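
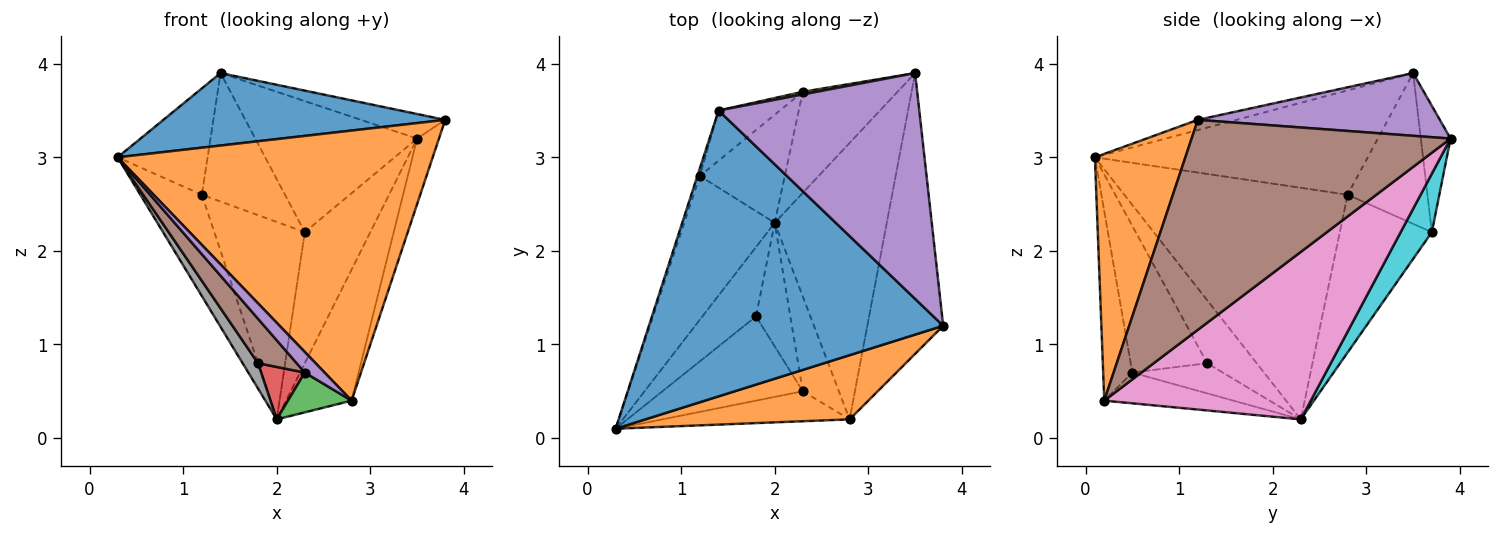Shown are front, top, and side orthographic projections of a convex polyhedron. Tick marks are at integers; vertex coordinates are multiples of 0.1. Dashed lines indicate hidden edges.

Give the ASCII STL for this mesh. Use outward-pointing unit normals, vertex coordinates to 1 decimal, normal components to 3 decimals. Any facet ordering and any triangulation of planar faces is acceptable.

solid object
 facet normal -0.034 -0.246 0.969
  outer loop
   vertex 1.4 3.5 3.9
   vertex 0.3 0.1 3.0
   vertex 3.8 1.2 3.4
  endloop
 endfacet
 facet normal 0.269 -0.937 0.223
  outer loop
   vertex 2.8 0.2 0.4
   vertex 3.8 1.2 3.4
   vertex 0.3 0.1 3.0
  endloop
 endfacet
 facet normal -0.949 0.313 -0.023
  outer loop
   vertex 1.2 2.8 2.6
   vertex 0.3 0.1 3.0
   vertex 1.4 3.5 3.9
  endloop
 endfacet
 facet normal -0.902 0.249 -0.353
  outer loop
   vertex 1.2 2.8 2.6
   vertex 2.0 2.3 0.2
   vertex 0.3 0.1 3.0
  endloop
 endfacet
 facet normal 0.297 0.103 0.949
  outer loop
   vertex 3.5 3.9 3.2
   vertex 1.4 3.5 3.9
   vertex 3.8 1.2 3.4
  endloop
 endfacet
 facet normal 0.938 0.079 -0.339
  outer loop
   vertex 3.5 3.9 3.2
   vertex 3.8 1.2 3.4
   vertex 2.8 0.2 0.4
  endloop
 endfacet
 facet normal 0.804 0.255 -0.538
  outer loop
   vertex 3.5 3.9 3.2
   vertex 2.8 0.2 0.4
   vertex 2.0 2.3 0.2
  endloop
 endfacet
 facet normal -0.741 -0.230 -0.631
  outer loop
   vertex 1.8 1.3 0.8
   vertex 0.3 0.1 3.0
   vertex 2.0 2.3 0.2
  endloop
 endfacet
 facet normal -0.181 0.983 0.020
  outer loop
   vertex 2.3 3.7 2.2
   vertex 1.4 3.5 3.9
   vertex 3.5 3.9 3.2
  endloop
 endfacet
 facet normal 0.353 0.741 -0.572
  outer loop
   vertex 2.3 3.7 2.2
   vertex 3.5 3.9 3.2
   vertex 2.0 2.3 0.2
  endloop
 endfacet
 facet normal -0.667 0.694 -0.271
  outer loop
   vertex 2.3 3.7 2.2
   vertex 1.2 2.8 2.6
   vertex 1.4 3.5 3.9
  endloop
 endfacet
 facet normal -0.666 0.654 -0.358
  outer loop
   vertex 2.3 3.7 2.2
   vertex 2.0 2.3 0.2
   vertex 1.2 2.8 2.6
  endloop
 endfacet
 facet normal -0.618 -0.304 -0.725
  outer loop
   vertex 2.3 0.5 0.7
   vertex 2.0 2.3 0.2
   vertex 2.8 0.2 0.4
  endloop
 endfacet
 facet normal -0.629 -0.304 -0.716
  outer loop
   vertex 2.3 0.5 0.7
   vertex 1.8 1.3 0.8
   vertex 2.0 2.3 0.2
  endloop
 endfacet
 facet normal -0.641 -0.435 -0.633
  outer loop
   vertex 2.3 0.5 0.7
   vertex 2.8 0.2 0.4
   vertex 0.3 0.1 3.0
  endloop
 endfacet
 facet normal -0.679 -0.343 -0.650
  outer loop
   vertex 2.3 0.5 0.7
   vertex 0.3 0.1 3.0
   vertex 1.8 1.3 0.8
  endloop
 endfacet
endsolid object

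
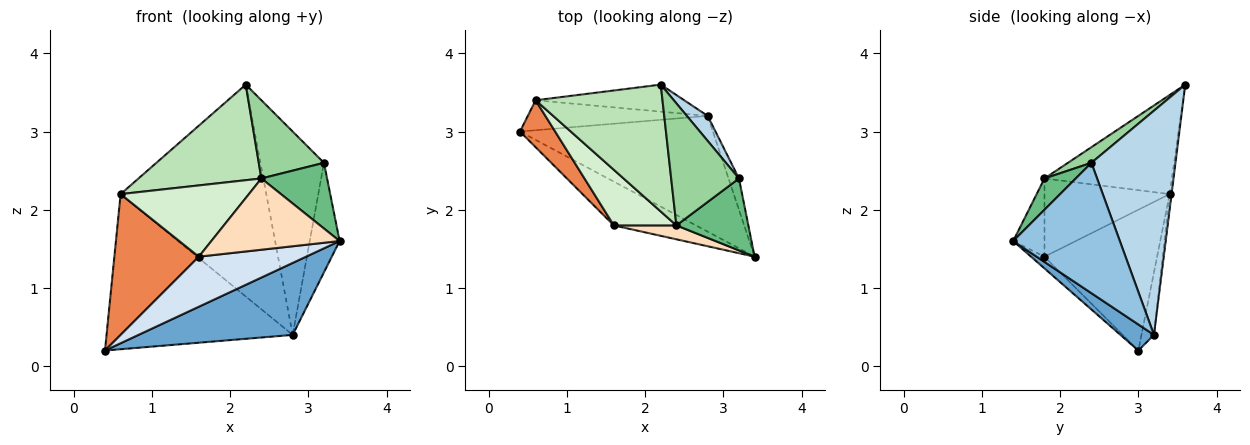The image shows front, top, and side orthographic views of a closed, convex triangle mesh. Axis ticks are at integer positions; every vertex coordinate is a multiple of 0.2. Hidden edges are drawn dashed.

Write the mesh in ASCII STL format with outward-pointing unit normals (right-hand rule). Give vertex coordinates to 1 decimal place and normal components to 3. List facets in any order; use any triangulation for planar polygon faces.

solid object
 facet normal 0.114 -0.524 -0.844
  outer loop
   vertex 2.8 3.2 0.4
   vertex 3.4 1.4 1.6
   vertex 0.4 3.0 0.2
  endloop
 endfacet
 facet normal 0.960 0.269 -0.077
  outer loop
   vertex 2.8 3.2 0.4
   vertex 3.2 2.4 2.6
   vertex 3.4 1.4 1.6
  endloop
 endfacet
 facet normal 0.796 0.601 0.074
  outer loop
   vertex 2.8 3.2 0.4
   vertex 2.2 3.6 3.6
   vertex 3.2 2.4 2.6
  endloop
 endfacet
 facet normal -0.094 -0.749 -0.656
  outer loop
   vertex 1.6 1.8 1.4
   vertex 0.4 3.0 0.2
   vertex 3.4 1.4 1.6
  endloop
 endfacet
 facet normal -0.784 -0.588 0.196
  outer loop
   vertex 0.6 3.4 2.2
   vertex 0.4 3.0 0.2
   vertex 1.6 1.8 1.4
  endloop
 endfacet
 facet normal -0.066 0.980 -0.189
  outer loop
   vertex 0.6 3.4 2.2
   vertex 2.8 3.2 0.4
   vertex 0.4 3.0 0.2
  endloop
 endfacet
 facet normal -0.013 0.992 -0.126
  outer loop
   vertex 0.6 3.4 2.2
   vertex 2.2 3.6 3.6
   vertex 2.8 3.2 0.4
  endloop
 endfacet
 facet normal -0.233 -0.955 0.186
  outer loop
   vertex 2.4 1.8 2.4
   vertex 1.6 1.8 1.4
   vertex 3.4 1.4 1.6
  endloop
 endfacet
 facet normal 0.306 -0.642 0.703
  outer loop
   vertex 2.4 1.8 2.4
   vertex 3.4 1.4 1.6
   vertex 3.2 2.4 2.6
  endloop
 endfacet
 facet normal 0.191 -0.530 0.826
  outer loop
   vertex 2.4 1.8 2.4
   vertex 3.2 2.4 2.6
   vertex 2.2 3.6 3.6
  endloop
 endfacet
 facet normal -0.529 -0.511 0.678
  outer loop
   vertex 2.4 1.8 2.4
   vertex 2.2 3.6 3.6
   vertex 0.6 3.4 2.2
  endloop
 endfacet
 facet normal -0.610 -0.625 0.488
  outer loop
   vertex 2.4 1.8 2.4
   vertex 0.6 3.4 2.2
   vertex 1.6 1.8 1.4
  endloop
 endfacet
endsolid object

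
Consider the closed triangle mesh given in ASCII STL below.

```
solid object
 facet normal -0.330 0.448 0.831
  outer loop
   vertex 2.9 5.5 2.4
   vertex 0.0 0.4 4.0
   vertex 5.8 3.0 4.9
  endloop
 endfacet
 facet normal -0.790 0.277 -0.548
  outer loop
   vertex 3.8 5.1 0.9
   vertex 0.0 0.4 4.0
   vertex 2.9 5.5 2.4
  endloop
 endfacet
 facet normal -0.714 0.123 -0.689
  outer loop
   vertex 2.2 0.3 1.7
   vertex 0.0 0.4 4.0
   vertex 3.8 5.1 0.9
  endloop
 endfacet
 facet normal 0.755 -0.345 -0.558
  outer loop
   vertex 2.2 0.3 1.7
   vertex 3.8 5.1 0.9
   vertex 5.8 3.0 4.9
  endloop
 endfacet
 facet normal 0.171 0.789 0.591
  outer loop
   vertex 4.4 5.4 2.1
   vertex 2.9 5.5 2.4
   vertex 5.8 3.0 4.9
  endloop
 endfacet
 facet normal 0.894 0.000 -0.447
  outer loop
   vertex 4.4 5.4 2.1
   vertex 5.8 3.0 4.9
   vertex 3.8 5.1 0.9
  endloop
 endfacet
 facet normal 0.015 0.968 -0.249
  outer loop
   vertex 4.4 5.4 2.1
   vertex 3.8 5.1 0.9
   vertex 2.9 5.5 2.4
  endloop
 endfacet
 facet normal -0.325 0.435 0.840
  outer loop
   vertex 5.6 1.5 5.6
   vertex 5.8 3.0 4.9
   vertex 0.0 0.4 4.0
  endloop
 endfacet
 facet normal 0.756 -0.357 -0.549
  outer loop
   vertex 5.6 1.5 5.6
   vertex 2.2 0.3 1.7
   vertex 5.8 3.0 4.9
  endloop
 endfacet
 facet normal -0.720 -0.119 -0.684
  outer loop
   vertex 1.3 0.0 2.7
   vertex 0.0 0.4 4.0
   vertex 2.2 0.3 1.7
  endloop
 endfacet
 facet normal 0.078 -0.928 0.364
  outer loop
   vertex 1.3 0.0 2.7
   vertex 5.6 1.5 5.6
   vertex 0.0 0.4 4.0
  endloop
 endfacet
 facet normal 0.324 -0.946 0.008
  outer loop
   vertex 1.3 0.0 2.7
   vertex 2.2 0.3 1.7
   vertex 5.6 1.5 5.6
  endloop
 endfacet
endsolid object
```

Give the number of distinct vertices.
8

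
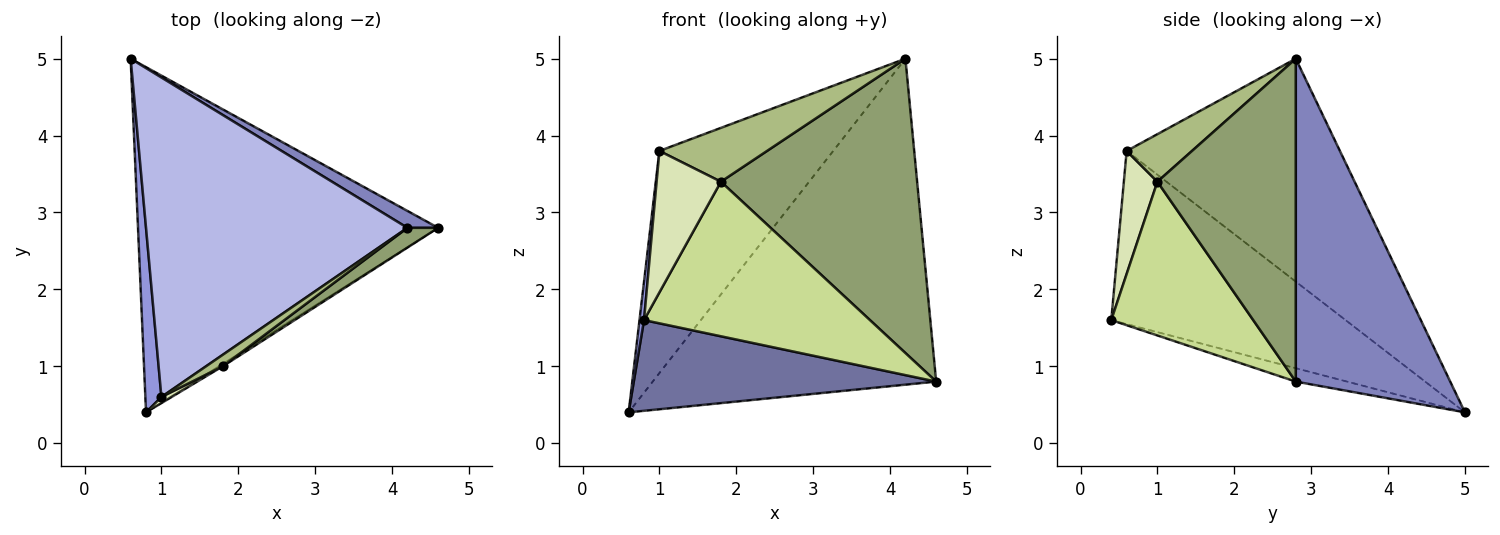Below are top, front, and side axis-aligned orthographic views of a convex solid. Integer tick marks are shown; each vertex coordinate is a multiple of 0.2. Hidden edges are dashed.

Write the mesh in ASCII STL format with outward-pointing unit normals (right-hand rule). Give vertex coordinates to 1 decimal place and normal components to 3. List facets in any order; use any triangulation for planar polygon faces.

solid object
 facet normal -0.043 -0.254 -0.966
  outer loop
   vertex 0.8 0.4 1.6
   vertex 0.6 5.0 0.4
   vertex 4.6 2.8 0.8
  endloop
 endfacet
 facet normal 0.478 0.877 0.046
  outer loop
   vertex 4.2 2.8 5.0
   vertex 4.6 2.8 0.8
   vertex 0.6 5.0 0.4
  endloop
 endfacet
 facet normal -0.996 -0.019 0.092
  outer loop
   vertex 1.0 0.6 3.8
   vertex 0.6 5.0 0.4
   vertex 0.8 0.4 1.6
  endloop
 endfacet
 facet normal -0.574 0.468 0.673
  outer loop
   vertex 1.0 0.6 3.8
   vertex 4.2 2.8 5.0
   vertex 0.6 5.0 0.4
  endloop
 endfacet
 facet normal 0.575 -0.816 0.055
  outer loop
   vertex 1.8 1.0 3.4
   vertex 4.6 2.8 0.8
   vertex 4.2 2.8 5.0
  endloop
 endfacet
 facet normal 0.510 -0.841 0.180
  outer loop
   vertex 1.8 1.0 3.4
   vertex 4.2 2.8 5.0
   vertex 1.0 0.6 3.8
  endloop
 endfacet
 facet normal 0.532 -0.847 -0.013
  outer loop
   vertex 1.8 1.0 3.4
   vertex 0.8 0.4 1.6
   vertex 4.6 2.8 0.8
  endloop
 endfacet
 facet normal 0.462 -0.886 0.039
  outer loop
   vertex 1.8 1.0 3.4
   vertex 1.0 0.6 3.8
   vertex 0.8 0.4 1.6
  endloop
 endfacet
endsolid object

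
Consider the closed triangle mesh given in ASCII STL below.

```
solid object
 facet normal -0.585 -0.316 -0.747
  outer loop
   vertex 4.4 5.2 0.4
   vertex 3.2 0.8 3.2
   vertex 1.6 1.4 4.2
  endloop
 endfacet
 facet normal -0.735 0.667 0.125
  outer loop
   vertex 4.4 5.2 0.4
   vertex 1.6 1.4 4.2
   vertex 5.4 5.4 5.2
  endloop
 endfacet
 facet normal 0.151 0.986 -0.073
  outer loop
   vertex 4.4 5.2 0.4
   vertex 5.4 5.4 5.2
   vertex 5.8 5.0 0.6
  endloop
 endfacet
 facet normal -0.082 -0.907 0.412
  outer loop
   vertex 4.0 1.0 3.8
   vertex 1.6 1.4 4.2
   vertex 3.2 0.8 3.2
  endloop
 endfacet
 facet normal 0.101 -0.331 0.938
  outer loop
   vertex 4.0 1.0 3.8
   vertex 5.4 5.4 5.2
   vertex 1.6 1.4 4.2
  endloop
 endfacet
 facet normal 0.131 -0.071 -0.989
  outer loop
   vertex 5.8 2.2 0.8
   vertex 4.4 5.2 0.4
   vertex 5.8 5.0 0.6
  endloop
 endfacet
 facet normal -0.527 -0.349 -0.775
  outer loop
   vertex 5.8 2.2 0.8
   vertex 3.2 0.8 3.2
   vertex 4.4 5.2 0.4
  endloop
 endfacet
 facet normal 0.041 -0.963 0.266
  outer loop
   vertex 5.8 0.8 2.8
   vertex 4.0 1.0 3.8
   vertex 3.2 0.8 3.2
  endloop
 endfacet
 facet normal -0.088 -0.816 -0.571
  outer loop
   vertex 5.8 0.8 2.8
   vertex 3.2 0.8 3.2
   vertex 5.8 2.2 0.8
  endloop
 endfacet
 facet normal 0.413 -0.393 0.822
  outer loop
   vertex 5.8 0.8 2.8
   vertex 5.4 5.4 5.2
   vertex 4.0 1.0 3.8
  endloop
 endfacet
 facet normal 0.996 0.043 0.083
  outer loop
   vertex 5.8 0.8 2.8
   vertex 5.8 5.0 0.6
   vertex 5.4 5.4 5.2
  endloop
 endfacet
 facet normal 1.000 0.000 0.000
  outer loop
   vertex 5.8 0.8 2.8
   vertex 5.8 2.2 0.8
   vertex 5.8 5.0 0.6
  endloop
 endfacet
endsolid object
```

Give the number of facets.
12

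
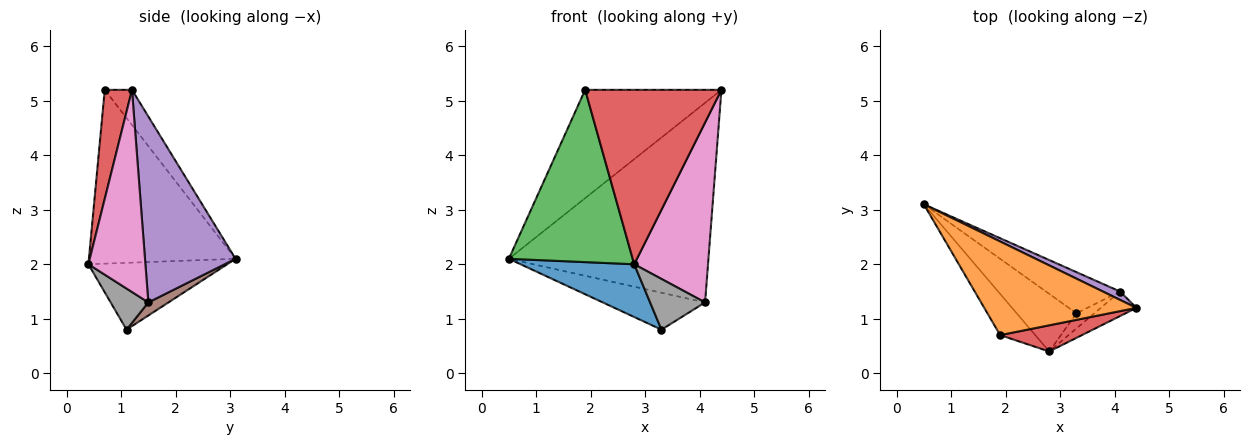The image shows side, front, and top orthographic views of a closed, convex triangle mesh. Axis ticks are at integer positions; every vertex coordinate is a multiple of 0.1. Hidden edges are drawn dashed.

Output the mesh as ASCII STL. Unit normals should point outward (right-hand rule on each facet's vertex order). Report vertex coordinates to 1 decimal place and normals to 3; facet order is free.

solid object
 facet normal -0.636 -0.521 -0.569
  outer loop
   vertex 3.3 1.1 0.8
   vertex 2.8 0.4 2.0
   vertex 0.5 3.1 2.1
  endloop
 endfacet
 facet normal -0.150 0.748 0.647
  outer loop
   vertex 1.9 0.7 5.2
   vertex 4.4 1.2 5.2
   vertex 0.5 3.1 2.1
  endloop
 endfacet
 facet normal -0.755 -0.638 -0.153
  outer loop
   vertex 1.9 0.7 5.2
   vertex 0.5 3.1 2.1
   vertex 2.8 0.4 2.0
  endloop
 endfacet
 facet normal 0.194 -0.970 0.146
  outer loop
   vertex 1.9 0.7 5.2
   vertex 2.8 0.4 2.0
   vertex 4.4 1.2 5.2
  endloop
 endfacet
 facet normal 0.413 0.910 0.038
  outer loop
   vertex 4.1 1.5 1.3
   vertex 0.5 3.1 2.1
   vertex 4.4 1.2 5.2
  endloop
 endfacet
 facet normal 0.130 0.662 -0.738
  outer loop
   vertex 4.1 1.5 1.3
   vertex 3.3 1.1 0.8
   vertex 0.5 3.1 2.1
  endloop
 endfacet
 facet normal 0.608 -0.787 -0.107
  outer loop
   vertex 4.1 1.5 1.3
   vertex 4.4 1.2 5.2
   vertex 2.8 0.4 2.0
  endloop
 endfacet
 facet normal 0.549 -0.801 -0.238
  outer loop
   vertex 4.1 1.5 1.3
   vertex 2.8 0.4 2.0
   vertex 3.3 1.1 0.8
  endloop
 endfacet
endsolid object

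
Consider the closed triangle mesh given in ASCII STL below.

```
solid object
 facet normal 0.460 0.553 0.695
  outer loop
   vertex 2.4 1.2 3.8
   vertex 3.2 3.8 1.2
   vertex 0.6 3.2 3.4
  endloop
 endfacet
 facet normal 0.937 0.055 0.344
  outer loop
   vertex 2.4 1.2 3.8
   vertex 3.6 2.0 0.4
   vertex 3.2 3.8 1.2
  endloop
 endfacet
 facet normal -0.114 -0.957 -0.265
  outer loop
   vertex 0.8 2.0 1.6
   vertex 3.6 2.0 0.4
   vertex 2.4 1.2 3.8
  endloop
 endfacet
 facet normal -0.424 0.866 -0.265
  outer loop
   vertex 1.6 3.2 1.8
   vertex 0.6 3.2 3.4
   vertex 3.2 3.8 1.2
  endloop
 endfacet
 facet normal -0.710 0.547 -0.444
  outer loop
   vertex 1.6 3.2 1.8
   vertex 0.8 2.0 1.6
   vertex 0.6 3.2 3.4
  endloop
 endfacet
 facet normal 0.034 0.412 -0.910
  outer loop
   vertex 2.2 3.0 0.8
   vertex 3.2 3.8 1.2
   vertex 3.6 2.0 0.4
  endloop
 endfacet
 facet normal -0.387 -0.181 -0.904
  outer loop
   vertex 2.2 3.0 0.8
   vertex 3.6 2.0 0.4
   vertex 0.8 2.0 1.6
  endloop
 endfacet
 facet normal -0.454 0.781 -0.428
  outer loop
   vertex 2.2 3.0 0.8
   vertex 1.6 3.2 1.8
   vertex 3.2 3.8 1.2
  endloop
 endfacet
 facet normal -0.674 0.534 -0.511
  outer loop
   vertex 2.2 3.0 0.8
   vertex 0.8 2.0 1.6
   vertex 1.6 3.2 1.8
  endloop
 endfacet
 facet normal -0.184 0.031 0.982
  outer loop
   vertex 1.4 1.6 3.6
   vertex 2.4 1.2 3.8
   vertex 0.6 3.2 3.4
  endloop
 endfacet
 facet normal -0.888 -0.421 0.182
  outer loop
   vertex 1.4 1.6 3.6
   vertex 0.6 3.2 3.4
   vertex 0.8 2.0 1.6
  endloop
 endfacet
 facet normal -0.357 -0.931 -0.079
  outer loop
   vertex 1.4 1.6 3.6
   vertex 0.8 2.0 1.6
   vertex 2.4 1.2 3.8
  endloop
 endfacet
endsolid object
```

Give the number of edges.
18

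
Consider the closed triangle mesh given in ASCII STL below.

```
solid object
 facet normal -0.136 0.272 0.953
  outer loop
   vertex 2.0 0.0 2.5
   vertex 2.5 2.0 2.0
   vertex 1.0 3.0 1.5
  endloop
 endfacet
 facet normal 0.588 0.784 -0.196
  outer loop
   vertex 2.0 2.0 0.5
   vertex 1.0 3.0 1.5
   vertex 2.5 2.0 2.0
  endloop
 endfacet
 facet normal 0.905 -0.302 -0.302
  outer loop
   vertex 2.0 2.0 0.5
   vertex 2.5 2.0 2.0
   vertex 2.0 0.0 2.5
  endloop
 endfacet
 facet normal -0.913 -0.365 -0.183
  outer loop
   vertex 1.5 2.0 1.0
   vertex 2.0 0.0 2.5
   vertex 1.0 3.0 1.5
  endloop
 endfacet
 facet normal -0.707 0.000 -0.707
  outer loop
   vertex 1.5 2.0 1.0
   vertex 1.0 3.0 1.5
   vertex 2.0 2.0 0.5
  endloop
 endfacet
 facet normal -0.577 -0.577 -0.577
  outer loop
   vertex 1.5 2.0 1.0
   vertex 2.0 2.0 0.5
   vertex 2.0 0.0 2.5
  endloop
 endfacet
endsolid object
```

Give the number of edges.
9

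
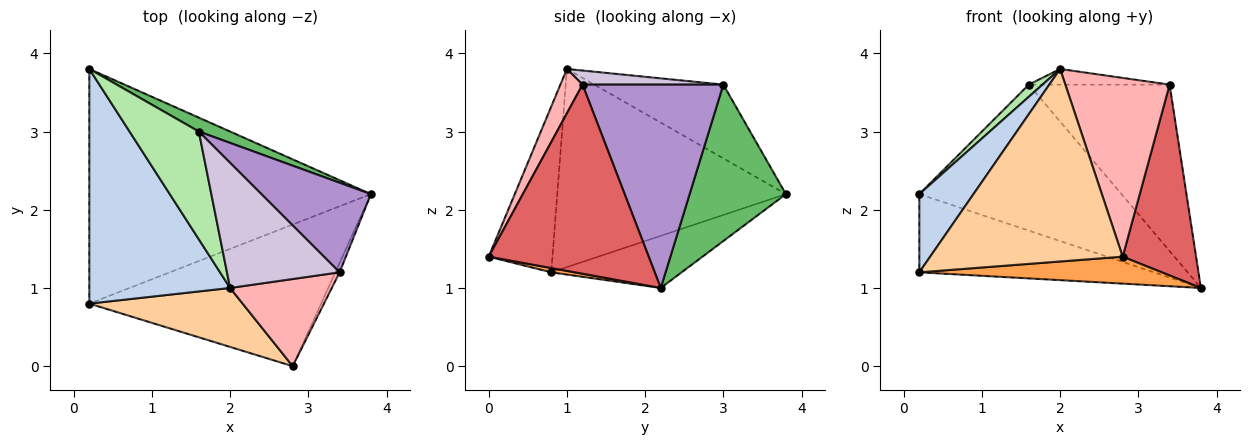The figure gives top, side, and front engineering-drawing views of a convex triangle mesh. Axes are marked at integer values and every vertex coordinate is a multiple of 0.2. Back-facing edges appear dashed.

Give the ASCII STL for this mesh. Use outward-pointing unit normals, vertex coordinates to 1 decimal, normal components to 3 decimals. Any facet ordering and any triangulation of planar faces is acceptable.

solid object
 facet normal -0.173 0.311 -0.934
  outer loop
   vertex 0.2 3.8 2.2
   vertex 3.8 2.2 1.0
   vertex 0.2 0.8 1.2
  endloop
 endfacet
 facet normal -0.800 -0.190 0.569
  outer loop
   vertex 2.0 1.0 3.8
   vertex 0.2 3.8 2.2
   vertex 0.2 0.8 1.2
  endloop
 endfacet
 facet normal 0.018 -0.187 -0.982
  outer loop
   vertex 2.8 0.0 1.4
   vertex 0.2 0.8 1.2
   vertex 3.8 2.2 1.0
  endloop
 endfacet
 facet normal -0.302 -0.912 0.279
  outer loop
   vertex 2.8 0.0 1.4
   vertex 2.0 1.0 3.8
   vertex 0.2 0.8 1.2
  endloop
 endfacet
 facet normal 0.428 0.900 0.086
  outer loop
   vertex 1.6 3.0 3.6
   vertex 3.8 2.2 1.0
   vertex 0.2 3.8 2.2
  endloop
 endfacet
 facet normal -0.727 -0.077 0.683
  outer loop
   vertex 1.6 3.0 3.6
   vertex 0.2 3.8 2.2
   vertex 2.0 1.0 3.8
  endloop
 endfacet
 facet normal 0.909 -0.417 -0.020
  outer loop
   vertex 3.4 1.2 3.6
   vertex 2.8 0.0 1.4
   vertex 3.8 2.2 1.0
  endloop
 endfacet
 facet normal 0.188 -0.883 0.430
  outer loop
   vertex 3.4 1.2 3.6
   vertex 2.0 1.0 3.8
   vertex 2.8 0.0 1.4
  endloop
 endfacet
 facet normal 0.661 0.661 0.356
  outer loop
   vertex 3.4 1.2 3.6
   vertex 3.8 2.2 1.0
   vertex 1.6 3.0 3.6
  endloop
 endfacet
 facet normal 0.123 0.123 0.985
  outer loop
   vertex 3.4 1.2 3.6
   vertex 1.6 3.0 3.6
   vertex 2.0 1.0 3.8
  endloop
 endfacet
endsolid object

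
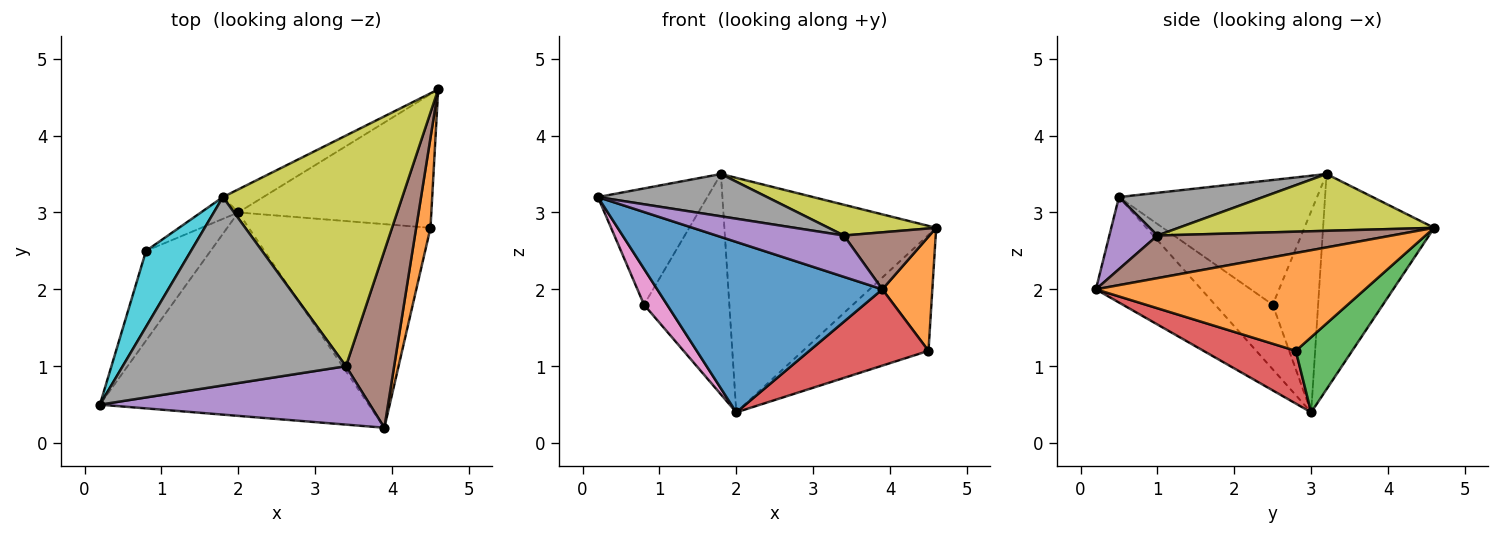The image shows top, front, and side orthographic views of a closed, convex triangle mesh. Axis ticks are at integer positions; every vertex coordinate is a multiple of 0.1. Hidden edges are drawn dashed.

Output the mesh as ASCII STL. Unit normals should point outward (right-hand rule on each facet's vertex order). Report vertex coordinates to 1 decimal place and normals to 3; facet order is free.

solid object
 facet normal -0.288 -0.615 -0.734
  outer loop
   vertex 2.0 3.0 0.4
   vertex 3.9 0.2 2.0
   vertex 0.2 0.5 3.2
  endloop
 endfacet
 facet normal 0.973 -0.181 0.142
  outer loop
   vertex 4.5 2.8 1.2
   vertex 4.6 4.6 2.8
   vertex 3.9 0.2 2.0
  endloop
 endfacet
 facet normal 0.282 0.629 -0.725
  outer loop
   vertex 4.5 2.8 1.2
   vertex 2.0 3.0 0.4
   vertex 4.6 4.6 2.8
  endloop
 endfacet
 facet normal 0.262 -0.339 -0.904
  outer loop
   vertex 4.5 2.8 1.2
   vertex 3.9 0.2 2.0
   vertex 2.0 3.0 0.4
  endloop
 endfacet
 facet normal 0.213 -0.565 0.797
  outer loop
   vertex 3.4 1.0 2.7
   vertex 0.2 0.5 3.2
   vertex 3.9 0.2 2.0
  endloop
 endfacet
 facet normal 0.644 -0.235 0.728
  outer loop
   vertex 3.4 1.0 2.7
   vertex 3.9 0.2 2.0
   vertex 4.6 4.6 2.8
  endloop
 endfacet
 facet normal -0.680 -0.272 -0.680
  outer loop
   vertex 0.8 2.5 1.8
   vertex 2.0 3.0 0.4
   vertex 0.2 0.5 3.2
  endloop
 endfacet
 facet normal 0.184 -0.215 0.959
  outer loop
   vertex 1.8 3.2 3.5
   vertex 0.2 0.5 3.2
   vertex 3.4 1.0 2.7
  endloop
 endfacet
 facet normal 0.299 -0.126 0.946
  outer loop
   vertex 1.8 3.2 3.5
   vertex 3.4 1.0 2.7
   vertex 4.6 4.6 2.8
  endloop
 endfacet
 facet normal -0.835 0.461 0.301
  outer loop
   vertex 1.8 3.2 3.5
   vertex 0.8 2.5 1.8
   vertex 0.2 0.5 3.2
  endloop
 endfacet
 facet normal -0.463 0.882 -0.087
  outer loop
   vertex 1.8 3.2 3.5
   vertex 4.6 4.6 2.8
   vertex 2.0 3.0 0.4
  endloop
 endfacet
 facet normal -0.468 0.880 -0.087
  outer loop
   vertex 1.8 3.2 3.5
   vertex 2.0 3.0 0.4
   vertex 0.8 2.5 1.8
  endloop
 endfacet
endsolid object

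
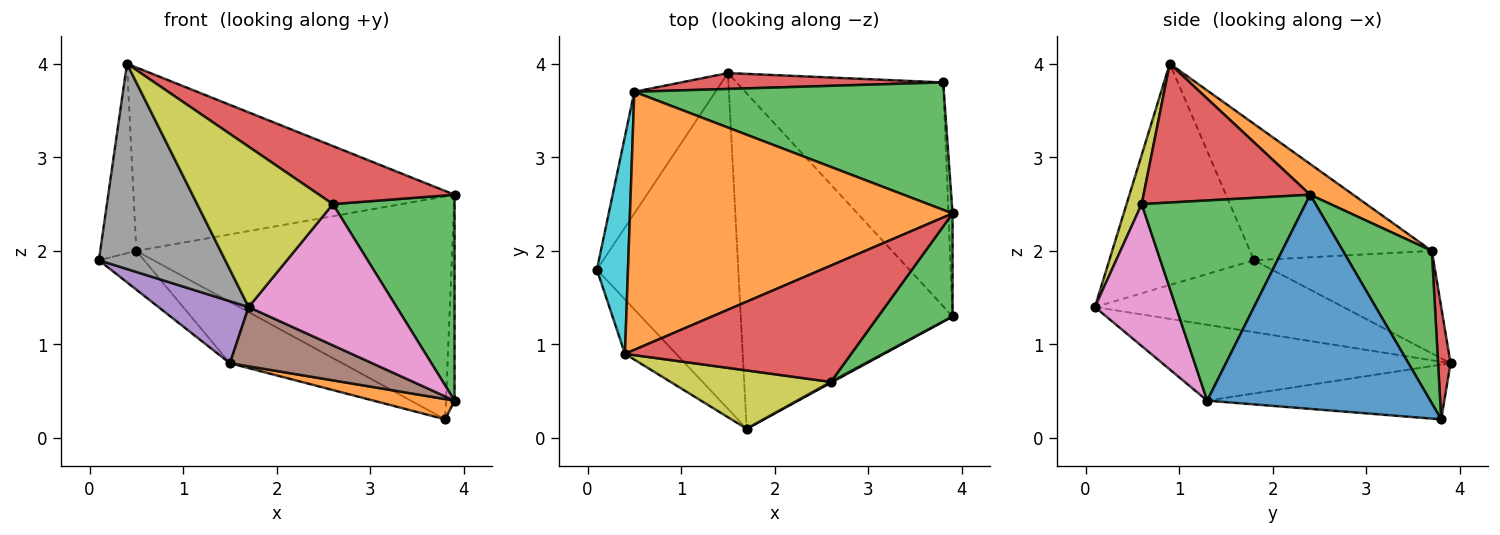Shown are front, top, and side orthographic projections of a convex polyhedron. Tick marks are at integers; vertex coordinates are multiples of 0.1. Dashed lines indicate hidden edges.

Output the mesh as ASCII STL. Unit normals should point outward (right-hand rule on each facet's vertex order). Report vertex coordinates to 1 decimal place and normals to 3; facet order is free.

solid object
 facet normal 0.999 0.038 -0.019
  outer loop
   vertex 3.9 2.4 2.6
   vertex 3.9 1.3 0.4
   vertex 3.8 3.8 0.2
  endloop
 endfacet
 facet normal -0.255 -0.087 -0.963
  outer loop
   vertex 1.5 3.9 0.8
   vertex 3.8 3.8 0.2
   vertex 3.9 1.3 0.4
  endloop
 endfacet
 facet normal 0.769 -0.571 0.286
  outer loop
   vertex 2.6 0.6 2.5
   vertex 3.9 1.3 0.4
   vertex 3.9 2.4 2.6
  endloop
 endfacet
 facet normal 0.481 -0.391 0.784
  outer loop
   vertex 2.6 0.6 2.5
   vertex 3.9 2.4 2.6
   vertex 0.4 0.9 4.0
  endloop
 endfacet
 facet normal -0.447 -0.162 -0.879
  outer loop
   vertex 1.7 0.1 1.4
   vertex 0.1 1.8 1.9
   vertex 1.5 3.9 0.8
  endloop
 endfacet
 facet normal -0.333 -0.164 -0.929
  outer loop
   vertex 1.7 0.1 1.4
   vertex 1.5 3.9 0.8
   vertex 3.9 1.3 0.4
  endloop
 endfacet
 facet normal 0.481 -0.877 0.005
  outer loop
   vertex 1.7 0.1 1.4
   vertex 3.9 1.3 0.4
   vertex 2.6 0.6 2.5
  endloop
 endfacet
 facet normal -0.742 -0.648 -0.172
  outer loop
   vertex 1.7 0.1 1.4
   vertex 0.4 0.9 4.0
   vertex 0.1 1.8 1.9
  endloop
 endfacet
 facet normal 0.104 -0.935 0.340
  outer loop
   vertex 1.7 0.1 1.4
   vertex 2.6 0.6 2.5
   vertex 0.4 0.9 4.0
  endloop
 endfacet
 facet normal -0.957 0.190 0.218
  outer loop
   vertex 0.5 3.7 2.0
   vertex 0.1 1.8 1.9
   vertex 0.4 0.9 4.0
  endloop
 endfacet
 facet normal -0.769 0.194 -0.609
  outer loop
   vertex 0.5 3.7 2.0
   vertex 1.5 3.9 0.8
   vertex 0.1 1.8 1.9
  endloop
 endfacet
 facet normal 0.077 0.578 0.813
  outer loop
   vertex 0.5 3.7 2.0
   vertex 0.4 0.9 4.0
   vertex 3.9 2.4 2.6
  endloop
 endfacet
 facet normal 0.237 0.843 0.482
  outer loop
   vertex 0.5 3.7 2.0
   vertex 3.9 2.4 2.6
   vertex 3.8 3.8 0.2
  endloop
 endfacet
 facet normal 0.107 0.962 0.250
  outer loop
   vertex 0.5 3.7 2.0
   vertex 3.8 3.8 0.2
   vertex 1.5 3.9 0.8
  endloop
 endfacet
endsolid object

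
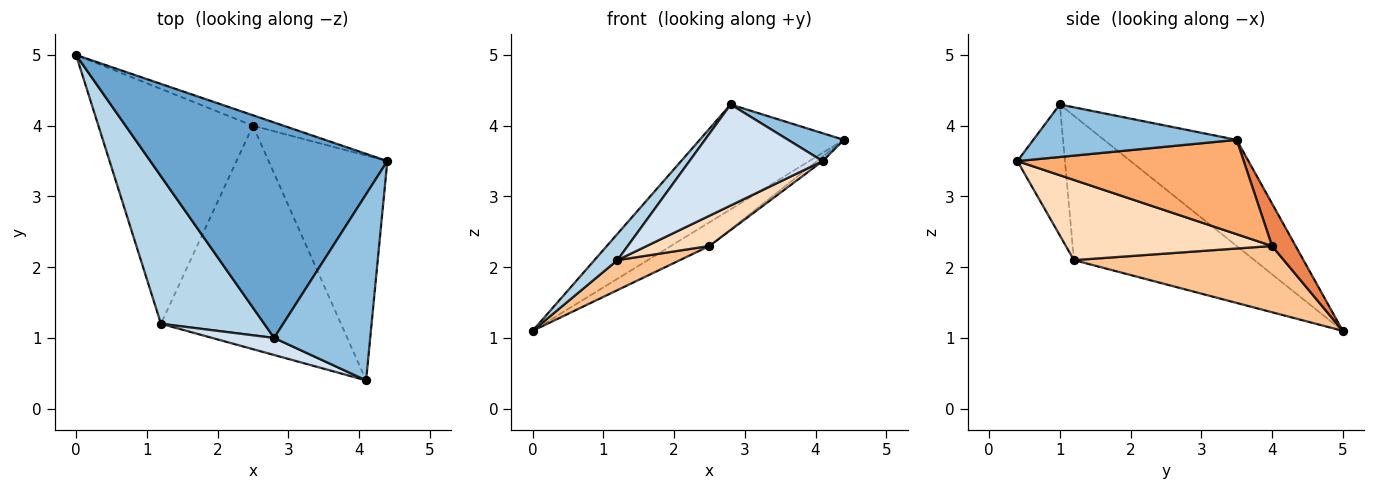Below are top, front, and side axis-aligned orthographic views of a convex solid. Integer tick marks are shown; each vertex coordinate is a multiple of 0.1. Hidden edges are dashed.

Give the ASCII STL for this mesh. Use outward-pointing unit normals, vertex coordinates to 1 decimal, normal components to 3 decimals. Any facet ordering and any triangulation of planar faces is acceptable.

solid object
 facet normal -0.373 0.406 0.834
  outer loop
   vertex 2.8 1.0 4.3
   vertex 4.4 3.5 3.8
   vertex 0.0 5.0 1.1
  endloop
 endfacet
 facet normal 0.475 -0.130 0.870
  outer loop
   vertex 2.8 1.0 4.3
   vertex 4.1 0.4 3.5
   vertex 4.4 3.5 3.8
  endloop
 endfacet
 facet normal -0.809 -0.103 0.579
  outer loop
   vertex 1.2 1.2 2.1
   vertex 2.8 1.0 4.3
   vertex 0.0 5.0 1.1
  endloop
 endfacet
 facet normal -0.332 -0.930 0.157
  outer loop
   vertex 1.2 1.2 2.1
   vertex 4.1 0.4 3.5
   vertex 2.8 1.0 4.3
  endloop
 endfacet
 facet normal 0.489 0.798 -0.353
  outer loop
   vertex 2.5 4.0 2.3
   vertex 0.0 5.0 1.1
   vertex 4.4 3.5 3.8
  endloop
 endfacet
 facet normal 0.622 0.016 -0.783
  outer loop
   vertex 2.5 4.0 2.3
   vertex 4.4 3.5 3.8
   vertex 4.1 0.4 3.5
  endloop
 endfacet
 facet normal 0.391 -0.117 -0.913
  outer loop
   vertex 2.5 4.0 2.3
   vertex 1.2 1.2 2.1
   vertex 0.0 5.0 1.1
  endloop
 endfacet
 facet normal 0.404 -0.123 -0.907
  outer loop
   vertex 2.5 4.0 2.3
   vertex 4.1 0.4 3.5
   vertex 1.2 1.2 2.1
  endloop
 endfacet
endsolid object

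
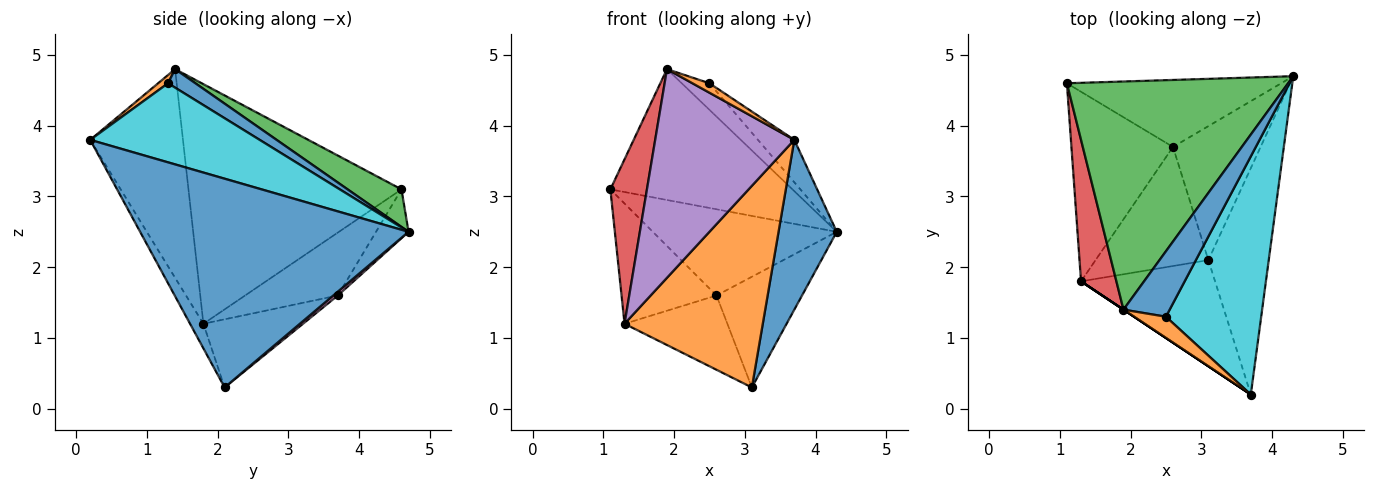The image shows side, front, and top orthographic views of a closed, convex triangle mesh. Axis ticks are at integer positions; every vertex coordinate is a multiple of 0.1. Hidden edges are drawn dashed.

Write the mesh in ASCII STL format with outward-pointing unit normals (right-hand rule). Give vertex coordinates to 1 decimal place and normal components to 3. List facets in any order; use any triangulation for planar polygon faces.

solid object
 facet normal 0.940 -0.204 -0.272
  outer loop
   vertex 3.1 2.1 0.3
   vertex 4.3 4.7 2.5
   vertex 3.7 0.2 3.8
  endloop
 endfacet
 facet normal -0.085 -0.882 -0.464
  outer loop
   vertex 1.3 1.8 1.2
   vertex 3.1 2.1 0.3
   vertex 3.7 0.2 3.8
  endloop
 endfacet
 facet normal 0.146 0.492 0.858
  outer loop
   vertex 1.9 1.4 4.8
   vertex 4.3 4.7 2.5
   vertex 1.1 4.6 3.1
  endloop
 endfacet
 facet normal -0.975 -0.167 0.144
  outer loop
   vertex 1.9 1.4 4.8
   vertex 1.1 4.6 3.1
   vertex 1.3 1.8 1.2
  endloop
 endfacet
 facet normal -0.555 -0.832 0.000
  outer loop
   vertex 1.9 1.4 4.8
   vertex 1.3 1.8 1.2
   vertex 3.7 0.2 3.8
  endloop
 endfacet
 facet normal -0.138 0.782 -0.608
  outer loop
   vertex 2.6 3.7 1.6
   vertex 1.1 4.6 3.1
   vertex 4.3 4.7 2.5
  endloop
 endfacet
 facet normal 0.034 0.637 -0.771
  outer loop
   vertex 2.6 3.7 1.6
   vertex 4.3 4.7 2.5
   vertex 3.1 2.1 0.3
  endloop
 endfacet
 facet normal -0.463 0.475 -0.748
  outer loop
   vertex 2.6 3.7 1.6
   vertex 1.3 1.8 1.2
   vertex 1.1 4.6 3.1
  endloop
 endfacet
 facet normal -0.456 0.471 -0.755
  outer loop
   vertex 2.6 3.7 1.6
   vertex 3.1 2.1 0.3
   vertex 1.3 1.8 1.2
  endloop
 endfacet
 facet normal 0.633 0.136 0.762
  outer loop
   vertex 2.5 1.3 4.6
   vertex 3.7 0.2 3.8
   vertex 4.3 4.7 2.5
  endloop
 endfacet
 facet normal 0.348 0.352 0.869
  outer loop
   vertex 2.5 1.3 4.6
   vertex 4.3 4.7 2.5
   vertex 1.9 1.4 4.8
  endloop
 endfacet
 facet normal 0.231 -0.395 0.889
  outer loop
   vertex 2.5 1.3 4.6
   vertex 1.9 1.4 4.8
   vertex 3.7 0.2 3.8
  endloop
 endfacet
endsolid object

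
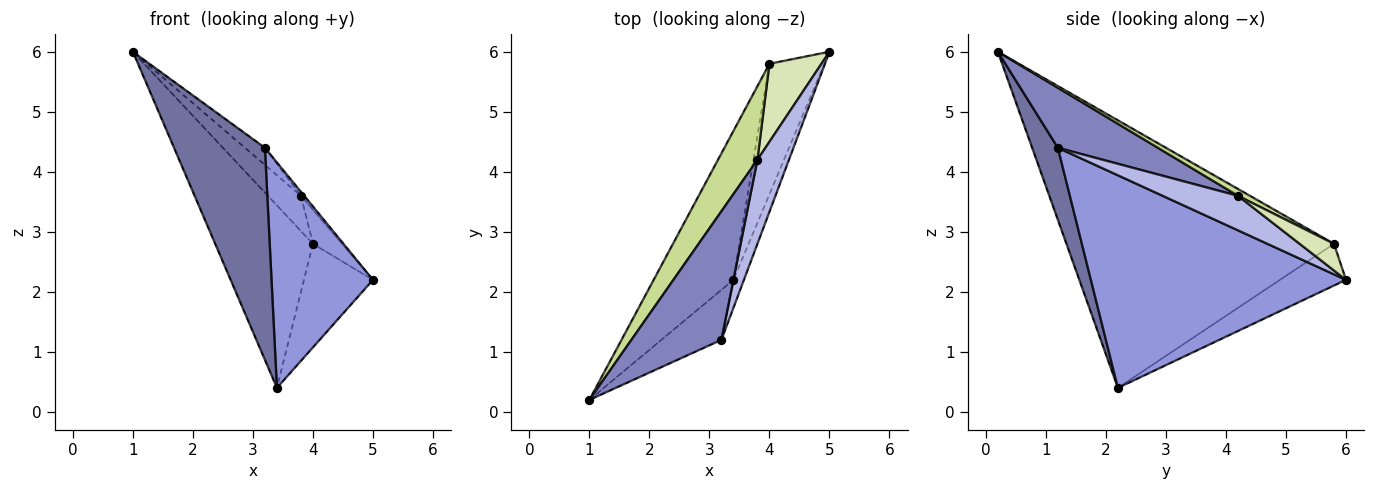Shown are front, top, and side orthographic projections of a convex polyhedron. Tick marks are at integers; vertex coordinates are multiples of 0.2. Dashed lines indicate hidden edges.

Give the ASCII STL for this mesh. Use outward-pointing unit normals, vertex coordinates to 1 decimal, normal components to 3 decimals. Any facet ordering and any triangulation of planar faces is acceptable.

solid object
 facet normal 0.266 -0.938 -0.221
  outer loop
   vertex 3.2 1.2 4.4
   vertex 1.0 0.2 6.0
   vertex 3.4 2.2 0.4
  endloop
 endfacet
 facet normal 0.551 0.110 0.827
  outer loop
   vertex 3.2 1.2 4.4
   vertex 3.8 4.2 3.6
   vertex 1.0 0.2 6.0
  endloop
 endfacet
 facet normal 0.928 -0.369 -0.046
  outer loop
   vertex 3.2 1.2 4.4
   vertex 3.4 2.2 0.4
   vertex 5.0 6.0 2.2
  endloop
 endfacet
 facet normal 0.738 0.032 0.674
  outer loop
   vertex 3.2 1.2 4.4
   vertex 5.0 6.0 2.2
   vertex 3.8 4.2 3.6
  endloop
 endfacet
 facet normal -0.904 0.330 -0.270
  outer loop
   vertex 4.0 5.8 2.8
   vertex 3.4 2.2 0.4
   vertex 1.0 0.2 6.0
  endloop
 endfacet
 facet normal -0.511 0.534 -0.674
  outer loop
   vertex 4.0 5.8 2.8
   vertex 5.0 6.0 2.2
   vertex 3.4 2.2 0.4
  endloop
 endfacet
 facet normal 0.155 0.426 0.891
  outer loop
   vertex 4.0 5.8 2.8
   vertex 1.0 0.2 6.0
   vertex 3.8 4.2 3.6
  endloop
 endfacet
 facet normal 0.425 0.362 0.830
  outer loop
   vertex 4.0 5.8 2.8
   vertex 3.8 4.2 3.6
   vertex 5.0 6.0 2.2
  endloop
 endfacet
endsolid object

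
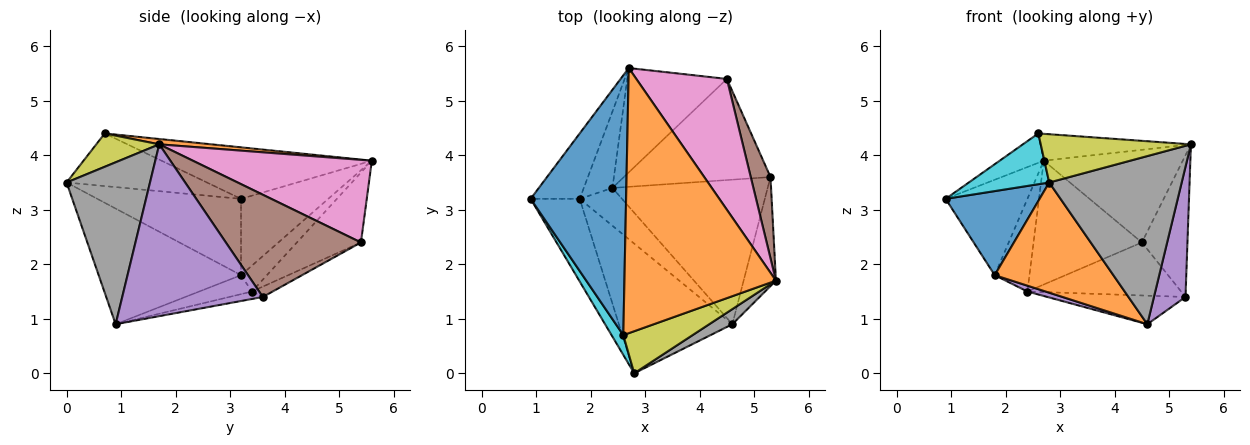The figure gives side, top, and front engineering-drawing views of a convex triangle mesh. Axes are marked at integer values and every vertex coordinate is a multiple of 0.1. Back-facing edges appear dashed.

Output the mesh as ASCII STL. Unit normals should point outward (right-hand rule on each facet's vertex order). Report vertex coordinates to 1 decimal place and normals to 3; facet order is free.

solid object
 facet normal -0.473 0.099 0.876
  outer loop
   vertex 2.6 0.7 4.4
   vertex 2.7 5.6 3.9
   vertex 0.9 3.2 3.2
  endloop
 endfacet
 facet normal 0.035 0.101 0.994
  outer loop
   vertex 2.6 0.7 4.4
   vertex 5.4 1.7 4.2
   vertex 2.7 5.6 3.9
  endloop
 endfacet
 facet normal -0.661 0.619 -0.425
  outer loop
   vertex 1.8 3.2 1.8
   vertex 0.9 3.2 3.2
   vertex 2.7 5.6 3.9
  endloop
 endfacet
 facet normal -0.499 0.669 -0.551
  outer loop
   vertex 1.8 3.2 1.8
   vertex 2.7 5.6 3.9
   vertex 2.4 3.4 1.5
  endloop
 endfacet
 facet normal -0.405 -0.140 -0.903
  outer loop
   vertex 1.8 3.2 1.8
   vertex 2.4 3.4 1.5
   vertex 4.6 0.9 0.9
  endloop
 endfacet
 facet normal -0.412 0.697 -0.587
  outer loop
   vertex 4.5 5.4 2.4
   vertex 2.4 3.4 1.5
   vertex 2.7 5.6 3.9
  endloop
 endfacet
 facet normal 0.597 0.464 0.655
  outer loop
   vertex 4.5 5.4 2.4
   vertex 2.7 5.6 3.9
   vertex 5.4 1.7 4.2
  endloop
 endfacet
 facet normal 0.531 -0.844 0.076
  outer loop
   vertex 2.8 0.0 3.5
   vertex 4.6 0.9 0.9
   vertex 5.4 1.7 4.2
  endloop
 endfacet
 facet normal 0.302 -0.719 0.626
  outer loop
   vertex 2.8 0.0 3.5
   vertex 5.4 1.7 4.2
   vertex 2.6 0.7 4.4
  endloop
 endfacet
 facet normal -0.852 -0.488 0.190
  outer loop
   vertex 2.8 0.0 3.5
   vertex 2.6 0.7 4.4
   vertex 0.9 3.2 3.2
  endloop
 endfacet
 facet normal -0.737 -0.482 -0.474
  outer loop
   vertex 2.8 0.0 3.5
   vertex 0.9 3.2 3.2
   vertex 1.8 3.2 1.8
  endloop
 endfacet
 facet normal -0.613 -0.511 -0.602
  outer loop
   vertex 2.8 0.0 3.5
   vertex 1.8 3.2 1.8
   vertex 4.6 0.9 0.9
  endloop
 endfacet
 facet normal -0.047 0.194 -0.980
  outer loop
   vertex 5.3 3.6 1.4
   vertex 4.6 0.9 0.9
   vertex 2.4 3.4 1.5
  endloop
 endfacet
 facet normal -0.062 0.463 -0.884
  outer loop
   vertex 5.3 3.6 1.4
   vertex 2.4 3.4 1.5
   vertex 4.5 5.4 2.4
  endloop
 endfacet
 facet normal 0.960 -0.215 -0.180
  outer loop
   vertex 5.3 3.6 1.4
   vertex 5.4 1.7 4.2
   vertex 4.6 0.9 0.9
  endloop
 endfacet
 facet normal 0.932 0.314 0.180
  outer loop
   vertex 5.3 3.6 1.4
   vertex 4.5 5.4 2.4
   vertex 5.4 1.7 4.2
  endloop
 endfacet
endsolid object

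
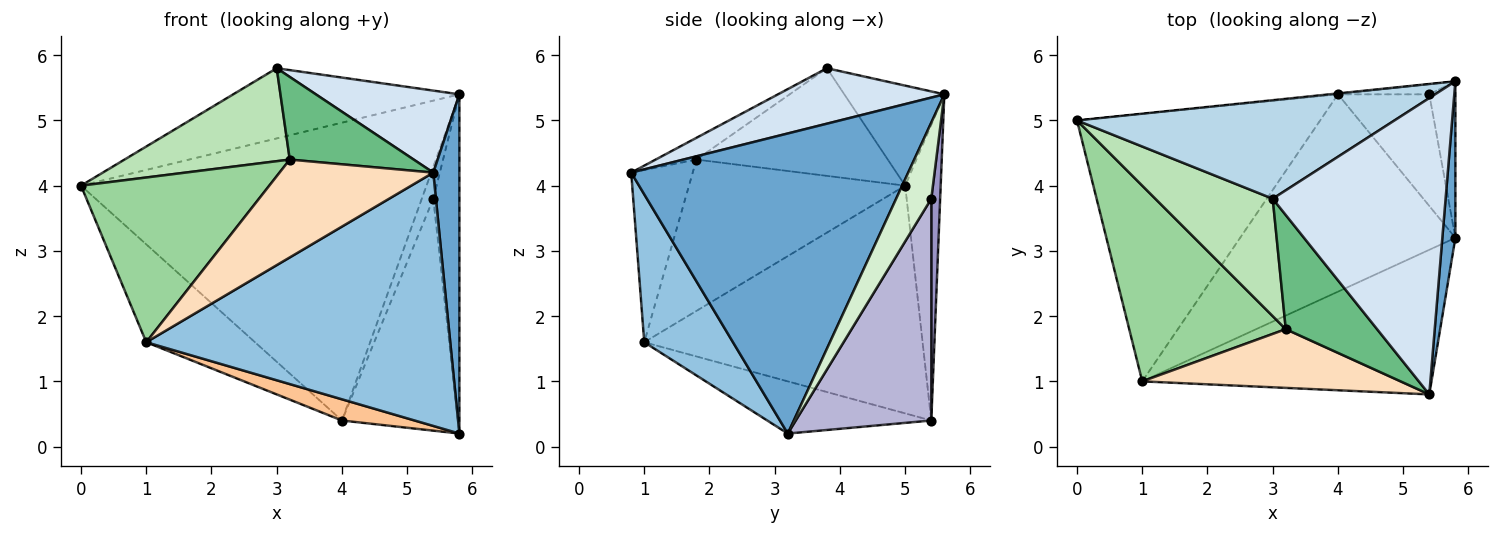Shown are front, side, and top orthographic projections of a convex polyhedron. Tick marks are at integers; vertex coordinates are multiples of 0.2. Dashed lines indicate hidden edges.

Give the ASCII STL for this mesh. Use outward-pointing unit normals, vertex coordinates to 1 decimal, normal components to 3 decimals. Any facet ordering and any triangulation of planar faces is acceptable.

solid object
 facet normal 0.995 -0.094 0.043
  outer loop
   vertex 5.8 3.2 0.2
   vertex 5.8 5.6 5.4
   vertex 5.4 0.8 4.2
  endloop
 endfacet
 facet normal 0.246 -0.842 -0.481
  outer loop
   vertex 1.0 1.0 1.6
   vertex 5.8 3.2 0.2
   vertex 5.4 0.8 4.2
  endloop
 endfacet
 facet normal -0.249 0.562 0.789
  outer loop
   vertex 3.0 3.8 5.8
   vertex 5.8 5.6 5.4
   vertex 0.0 5.0 4.0
  endloop
 endfacet
 facet normal 0.295 -0.255 0.921
  outer loop
   vertex 3.0 3.8 5.8
   vertex 5.4 0.8 4.2
   vertex 5.8 5.6 5.4
  endloop
 endfacet
 facet normal -0.102 0.995 -0.003
  outer loop
   vertex 4.0 5.4 0.4
   vertex 0.0 5.0 4.0
   vertex 5.8 5.6 5.4
  endloop
 endfacet
 facet normal -0.660 0.258 -0.705
  outer loop
   vertex 4.0 5.4 0.4
   vertex 1.0 1.0 1.6
   vertex 0.0 5.0 4.0
  endloop
 endfacet
 facet normal -0.234 -0.104 -0.967
  outer loop
   vertex 4.0 5.4 0.4
   vertex 5.8 3.2 0.2
   vertex 1.0 1.0 1.6
  endloop
 endfacet
 facet normal -0.324 -0.811 0.487
  outer loop
   vertex 3.2 1.8 4.4
   vertex 1.0 1.0 1.6
   vertex 5.4 0.8 4.2
  endloop
 endfacet
 facet normal -0.189 -0.576 0.795
  outer loop
   vertex 3.2 1.8 4.4
   vertex 5.4 0.8 4.2
   vertex 3.0 3.8 5.8
  endloop
 endfacet
 facet normal -0.595 -0.518 0.615
  outer loop
   vertex 3.2 1.8 4.4
   vertex 0.0 5.0 4.0
   vertex 1.0 1.0 1.6
  endloop
 endfacet
 facet normal -0.584 -0.504 0.637
  outer loop
   vertex 3.2 1.8 4.4
   vertex 3.0 3.8 5.8
   vertex 0.0 5.0 4.0
  endloop
 endfacet
 facet normal 0.774 0.575 -0.265
  outer loop
   vertex 5.4 5.4 3.8
   vertex 5.8 5.6 5.4
   vertex 5.8 3.2 0.2
  endloop
 endfacet
 facet normal 0.593 0.767 -0.244
  outer loop
   vertex 5.4 5.4 3.8
   vertex 4.0 5.4 0.4
   vertex 5.8 5.6 5.4
  endloop
 endfacet
 facet normal 0.725 0.620 -0.299
  outer loop
   vertex 5.4 5.4 3.8
   vertex 5.8 3.2 0.2
   vertex 4.0 5.4 0.4
  endloop
 endfacet
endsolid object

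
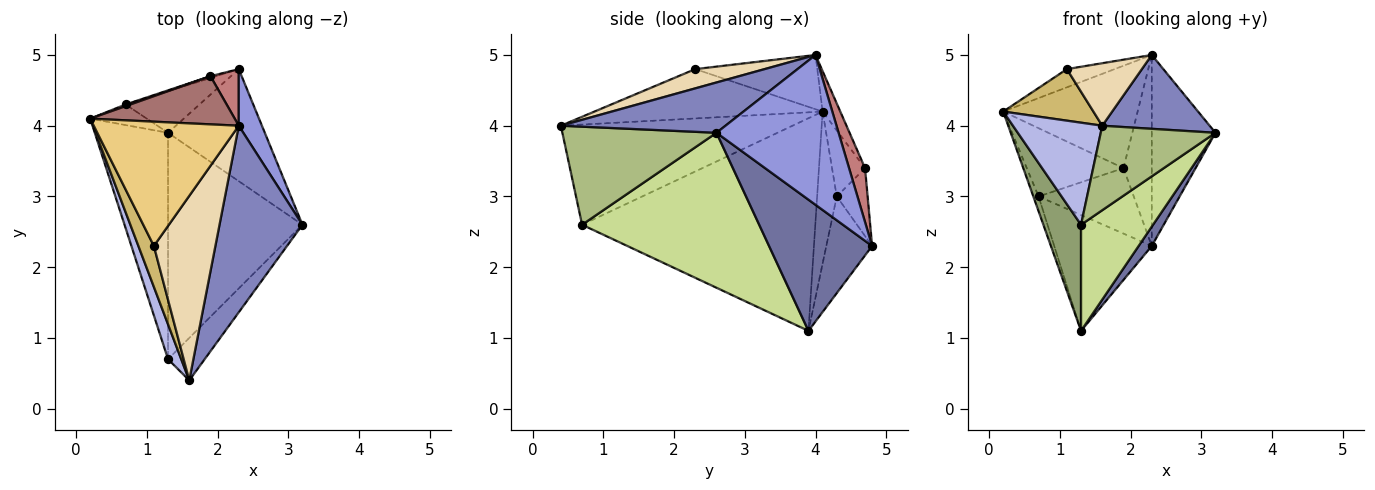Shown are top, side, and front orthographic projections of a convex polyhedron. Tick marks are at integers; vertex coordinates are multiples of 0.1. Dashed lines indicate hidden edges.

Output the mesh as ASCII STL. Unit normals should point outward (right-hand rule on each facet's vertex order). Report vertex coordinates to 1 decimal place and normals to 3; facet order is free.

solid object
 facet normal 0.801 -0.102 -0.591
  outer loop
   vertex 2.3 4.8 2.3
   vertex 3.2 2.6 3.9
   vertex 1.3 3.9 1.1
  endloop
 endfacet
 facet normal 0.491 -0.320 0.810
  outer loop
   vertex 2.3 4.0 5.0
   vertex 1.6 0.4 4.0
   vertex 3.2 2.6 3.9
  endloop
 endfacet
 facet normal 0.878 0.458 0.136
  outer loop
   vertex 2.3 4.0 5.0
   vertex 3.2 2.6 3.9
   vertex 2.3 4.8 2.3
  endloop
 endfacet
 facet normal -0.926 -0.357 0.122
  outer loop
   vertex 1.3 0.7 2.6
   vertex 1.6 0.4 4.0
   vertex 0.2 4.1 4.2
  endloop
 endfacet
 facet normal -0.935 -0.151 -0.322
  outer loop
   vertex 1.3 0.7 2.6
   vertex 0.2 4.1 4.2
   vertex 1.3 3.9 1.1
  endloop
 endfacet
 facet normal 0.768 -0.572 -0.287
  outer loop
   vertex 1.3 0.7 2.6
   vertex 3.2 2.6 3.9
   vertex 1.6 0.4 4.0
  endloop
 endfacet
 facet normal 0.722 -0.294 -0.626
  outer loop
   vertex 1.3 0.7 2.6
   vertex 1.3 3.9 1.1
   vertex 3.2 2.6 3.9
  endloop
 endfacet
 facet normal -0.909 0.243 -0.338
  outer loop
   vertex 0.7 4.3 3.0
   vertex 1.3 3.9 1.1
   vertex 0.2 4.1 4.2
  endloop
 endfacet
 facet normal -0.404 0.861 -0.309
  outer loop
   vertex 0.7 4.3 3.0
   vertex 2.3 4.8 2.3
   vertex 1.3 3.9 1.1
  endloop
 endfacet
 facet normal -0.893 -0.353 0.280
  outer loop
   vertex 1.1 2.3 4.8
   vertex 0.2 4.1 4.2
   vertex 1.6 0.4 4.0
  endloop
 endfacet
 facet normal -0.347 0.136 0.928
  outer loop
   vertex 1.1 2.3 4.8
   vertex 2.3 4.0 5.0
   vertex 0.2 4.1 4.2
  endloop
 endfacet
 facet normal 0.284 -0.308 0.908
  outer loop
   vertex 1.1 2.3 4.8
   vertex 1.6 0.4 4.0
   vertex 2.3 4.0 5.0
  endloop
 endfacet
 facet normal -0.118 0.899 0.423
  outer loop
   vertex 1.9 4.7 3.4
   vertex 0.2 4.1 4.2
   vertex 2.3 4.0 5.0
  endloop
 endfacet
 facet normal 0.476 0.843 0.250
  outer loop
   vertex 1.9 4.7 3.4
   vertex 2.3 4.0 5.0
   vertex 2.3 4.8 2.3
  endloop
 endfacet
 facet normal -0.323 0.946 0.023
  outer loop
   vertex 1.9 4.7 3.4
   vertex 0.7 4.3 3.0
   vertex 0.2 4.1 4.2
  endloop
 endfacet
 facet normal -0.308 0.951 -0.026
  outer loop
   vertex 1.9 4.7 3.4
   vertex 2.3 4.8 2.3
   vertex 0.7 4.3 3.0
  endloop
 endfacet
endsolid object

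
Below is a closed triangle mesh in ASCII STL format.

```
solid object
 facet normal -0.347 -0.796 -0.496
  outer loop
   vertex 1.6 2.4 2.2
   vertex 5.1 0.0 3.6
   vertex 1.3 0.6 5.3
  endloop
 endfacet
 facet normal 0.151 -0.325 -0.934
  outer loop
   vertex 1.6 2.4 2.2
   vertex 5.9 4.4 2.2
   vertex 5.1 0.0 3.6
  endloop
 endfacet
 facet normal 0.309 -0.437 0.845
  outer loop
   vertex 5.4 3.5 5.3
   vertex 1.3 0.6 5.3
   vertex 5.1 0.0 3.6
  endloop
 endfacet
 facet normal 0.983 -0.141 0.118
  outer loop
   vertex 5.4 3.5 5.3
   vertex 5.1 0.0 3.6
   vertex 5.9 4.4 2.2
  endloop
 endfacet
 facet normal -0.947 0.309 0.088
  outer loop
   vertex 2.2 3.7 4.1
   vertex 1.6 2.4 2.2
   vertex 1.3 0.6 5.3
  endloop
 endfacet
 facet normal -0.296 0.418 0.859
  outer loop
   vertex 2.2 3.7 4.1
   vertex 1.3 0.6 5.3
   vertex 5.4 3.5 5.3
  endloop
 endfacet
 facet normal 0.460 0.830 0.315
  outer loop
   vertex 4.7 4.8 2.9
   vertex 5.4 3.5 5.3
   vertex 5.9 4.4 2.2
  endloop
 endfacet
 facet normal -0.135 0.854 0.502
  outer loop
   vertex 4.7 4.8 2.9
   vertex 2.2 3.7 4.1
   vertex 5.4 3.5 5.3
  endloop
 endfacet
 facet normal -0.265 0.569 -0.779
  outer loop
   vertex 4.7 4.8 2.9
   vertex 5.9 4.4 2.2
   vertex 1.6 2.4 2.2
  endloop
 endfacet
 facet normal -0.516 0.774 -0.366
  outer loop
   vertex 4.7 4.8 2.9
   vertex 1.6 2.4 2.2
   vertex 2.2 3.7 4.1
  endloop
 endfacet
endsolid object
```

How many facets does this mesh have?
10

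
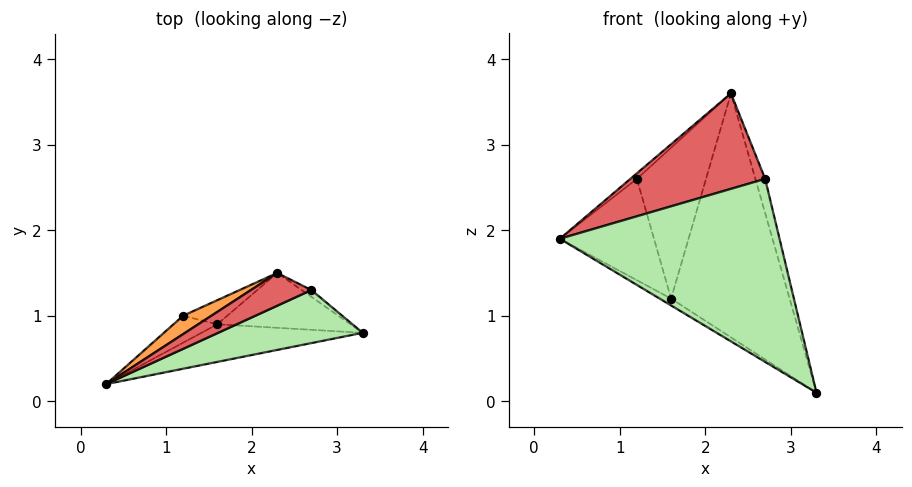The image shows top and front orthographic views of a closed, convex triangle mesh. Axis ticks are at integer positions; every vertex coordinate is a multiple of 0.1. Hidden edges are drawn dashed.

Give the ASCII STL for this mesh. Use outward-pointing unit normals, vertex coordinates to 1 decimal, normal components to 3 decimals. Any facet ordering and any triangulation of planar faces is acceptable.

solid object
 facet normal -0.531 0.152 -0.834
  outer loop
   vertex 1.6 0.9 1.2
   vertex 3.3 0.8 0.1
   vertex 0.3 0.2 1.9
  endloop
 endfacet
 facet normal -0.084 0.972 -0.218
  outer loop
   vertex 1.6 0.9 1.2
   vertex 2.3 1.5 3.6
   vertex 3.3 0.8 0.1
  endloop
 endfacet
 facet normal -0.708 0.204 0.676
  outer loop
   vertex 1.2 1.0 2.6
   vertex 0.3 0.2 1.9
   vertex 2.3 1.5 3.6
  endloop
 endfacet
 facet normal -0.550 0.807 -0.215
  outer loop
   vertex 1.2 1.0 2.6
   vertex 1.6 0.9 1.2
   vertex 0.3 0.2 1.9
  endloop
 endfacet
 facet normal -0.292 0.944 -0.151
  outer loop
   vertex 1.2 1.0 2.6
   vertex 2.3 1.5 3.6
   vertex 1.6 0.9 1.2
  endloop
 endfacet
 facet normal 0.338 -0.904 0.262
  outer loop
   vertex 2.7 1.3 2.6
   vertex 0.3 0.2 1.9
   vertex 3.3 0.8 0.1
  endloop
 endfacet
 facet normal 0.321 -0.896 0.308
  outer loop
   vertex 2.7 1.3 2.6
   vertex 2.3 1.5 3.6
   vertex 0.3 0.2 1.9
  endloop
 endfacet
 facet normal 0.000 0.981 -0.196
  outer loop
   vertex 2.7 1.3 2.6
   vertex 3.3 0.8 0.1
   vertex 2.3 1.5 3.6
  endloop
 endfacet
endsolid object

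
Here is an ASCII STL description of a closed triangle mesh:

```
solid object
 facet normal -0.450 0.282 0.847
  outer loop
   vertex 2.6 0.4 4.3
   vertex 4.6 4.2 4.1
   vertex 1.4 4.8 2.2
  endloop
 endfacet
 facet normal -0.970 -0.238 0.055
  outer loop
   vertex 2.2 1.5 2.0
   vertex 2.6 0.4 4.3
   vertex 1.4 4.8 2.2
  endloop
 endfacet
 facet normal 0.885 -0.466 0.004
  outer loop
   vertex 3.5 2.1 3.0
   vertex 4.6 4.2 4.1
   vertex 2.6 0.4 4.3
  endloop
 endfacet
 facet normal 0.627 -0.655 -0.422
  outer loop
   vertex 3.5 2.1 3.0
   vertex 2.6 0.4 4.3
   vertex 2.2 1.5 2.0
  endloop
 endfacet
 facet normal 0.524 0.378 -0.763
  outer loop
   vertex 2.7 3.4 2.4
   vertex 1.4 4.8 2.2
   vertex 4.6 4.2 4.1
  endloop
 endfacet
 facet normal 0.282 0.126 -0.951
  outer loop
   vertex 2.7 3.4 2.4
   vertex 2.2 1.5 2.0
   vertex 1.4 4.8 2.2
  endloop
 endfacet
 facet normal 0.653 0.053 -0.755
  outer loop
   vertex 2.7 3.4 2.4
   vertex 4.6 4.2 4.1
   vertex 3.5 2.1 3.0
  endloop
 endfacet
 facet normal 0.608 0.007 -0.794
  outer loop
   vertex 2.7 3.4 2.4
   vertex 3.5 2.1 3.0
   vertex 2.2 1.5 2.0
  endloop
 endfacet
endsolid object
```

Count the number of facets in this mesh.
8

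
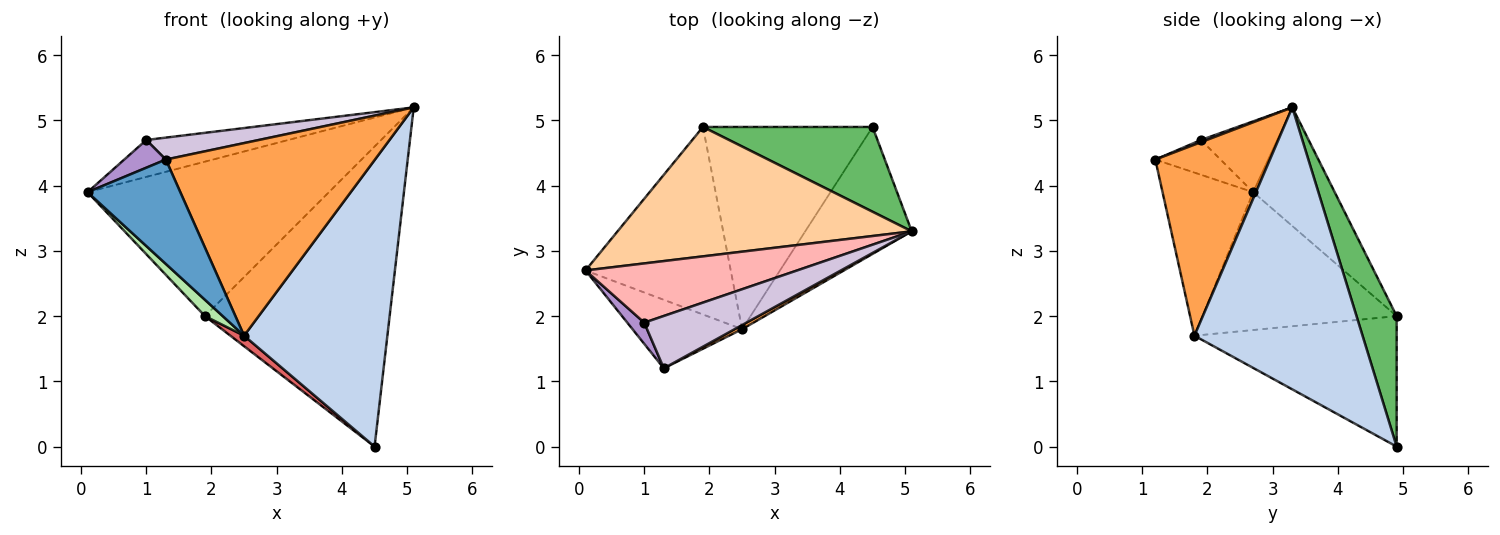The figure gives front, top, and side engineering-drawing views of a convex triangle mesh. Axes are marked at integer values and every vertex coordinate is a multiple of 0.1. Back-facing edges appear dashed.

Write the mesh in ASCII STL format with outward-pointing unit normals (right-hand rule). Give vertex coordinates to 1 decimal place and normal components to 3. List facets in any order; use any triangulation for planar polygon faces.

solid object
 facet normal -0.632 -0.648 -0.425
  outer loop
   vertex 2.5 1.8 1.7
   vertex 1.3 1.2 4.4
   vertex 0.1 2.7 3.9
  endloop
 endfacet
 facet normal 0.731 -0.623 -0.276
  outer loop
   vertex 2.5 1.8 1.7
   vertex 4.5 4.9 0.0
   vertex 5.1 3.3 5.2
  endloop
 endfacet
 facet normal 0.481 -0.877 0.019
  outer loop
   vertex 2.5 1.8 1.7
   vertex 5.1 3.3 5.2
   vertex 1.3 1.2 4.4
  endloop
 endfacet
 facet normal -0.251 0.742 0.622
  outer loop
   vertex 1.9 4.9 2.0
   vertex 0.1 2.7 3.9
   vertex 5.1 3.3 5.2
  endloop
 endfacet
 facet normal 0.205 0.942 0.266
  outer loop
   vertex 1.9 4.9 2.0
   vertex 5.1 3.3 5.2
   vertex 4.5 4.9 0.0
  endloop
 endfacet
 facet normal -0.687 -0.063 -0.724
  outer loop
   vertex 1.9 4.9 2.0
   vertex 2.5 1.8 1.7
   vertex 0.1 2.7 3.9
  endloop
 endfacet
 facet normal -0.609 -0.041 -0.792
  outer loop
   vertex 1.9 4.9 2.0
   vertex 4.5 4.9 0.0
   vertex 2.5 1.8 1.7
  endloop
 endfacet
 facet normal -0.273 0.509 0.816
  outer loop
   vertex 1.0 1.9 4.7
   vertex 5.1 3.3 5.2
   vertex 0.1 2.7 3.9
  endloop
 endfacet
 facet normal -0.780 -0.497 0.380
  outer loop
   vertex 1.0 1.9 4.7
   vertex 0.1 2.7 3.9
   vertex 1.3 1.2 4.4
  endloop
 endfacet
 facet normal 0.020 -0.387 0.922
  outer loop
   vertex 1.0 1.9 4.7
   vertex 1.3 1.2 4.4
   vertex 5.1 3.3 5.2
  endloop
 endfacet
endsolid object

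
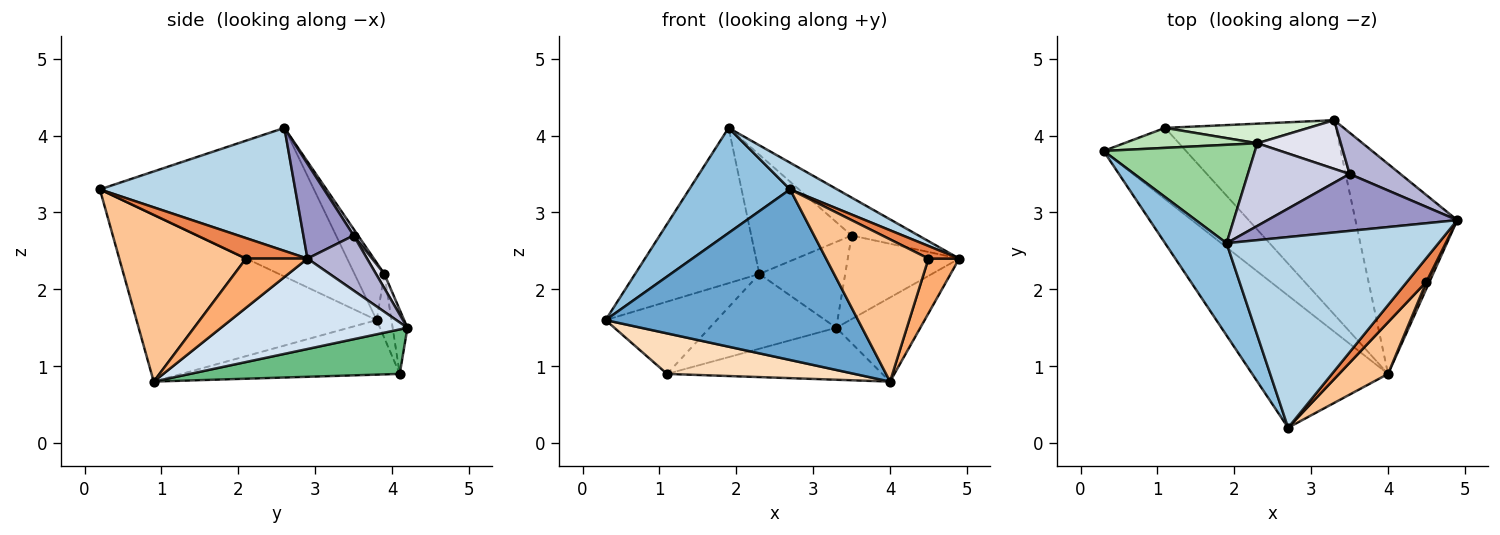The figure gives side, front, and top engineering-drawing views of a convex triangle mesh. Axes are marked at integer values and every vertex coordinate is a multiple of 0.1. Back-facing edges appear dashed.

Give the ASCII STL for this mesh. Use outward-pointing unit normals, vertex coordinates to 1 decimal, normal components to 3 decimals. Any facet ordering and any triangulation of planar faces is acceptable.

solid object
 facet normal -0.601 -0.632 -0.489
  outer loop
   vertex 4.0 0.9 0.8
   vertex 2.7 0.2 3.3
   vertex 0.3 3.8 1.6
  endloop
 endfacet
 facet normal -0.847 -0.399 0.351
  outer loop
   vertex 1.9 2.6 4.1
   vertex 0.3 3.8 1.6
   vertex 2.7 0.2 3.3
  endloop
 endfacet
 facet normal 0.499 -0.120 0.859
  outer loop
   vertex 1.9 2.6 4.1
   vertex 2.7 0.2 3.3
   vertex 4.9 2.9 2.4
  endloop
 endfacet
 facet normal 0.636 0.287 -0.716
  outer loop
   vertex 3.3 4.2 1.5
   vertex 4.9 2.9 2.4
   vertex 4.0 0.9 0.8
  endloop
 endfacet
 facet normal 0.683 -0.342 0.645
  outer loop
   vertex 4.5 2.1 2.4
   vertex 4.9 2.9 2.4
   vertex 2.7 0.2 3.3
  endloop
 endfacet
 facet normal 0.893 -0.447 0.056
  outer loop
   vertex 4.5 2.1 2.4
   vertex 4.0 0.9 0.8
   vertex 4.9 2.9 2.4
  endloop
 endfacet
 facet normal 0.758 -0.613 0.223
  outer loop
   vertex 4.5 2.1 2.4
   vertex 2.7 0.2 3.3
   vertex 4.0 0.9 0.8
  endloop
 endfacet
 facet normal -0.499 -0.428 -0.754
  outer loop
   vertex 1.1 4.1 0.9
   vertex 4.0 0.9 0.8
   vertex 0.3 3.8 1.6
  endloop
 endfacet
 facet normal 0.244 0.251 -0.937
  outer loop
   vertex 1.1 4.1 0.9
   vertex 3.3 4.2 1.5
   vertex 4.0 0.9 0.8
  endloop
 endfacet
 facet normal -0.199 0.828 0.525
  outer loop
   vertex 2.3 3.9 2.2
   vertex 0.3 3.8 1.6
   vertex 1.9 2.6 4.1
  endloop
 endfacet
 facet normal -0.127 0.956 0.264
  outer loop
   vertex 2.3 3.9 2.2
   vertex 1.1 4.1 0.9
   vertex 0.3 3.8 1.6
  endloop
 endfacet
 facet normal -0.112 0.961 0.252
  outer loop
   vertex 2.3 3.9 2.2
   vertex 3.3 4.2 1.5
   vertex 1.1 4.1 0.9
  endloop
 endfacet
 facet normal 0.384 0.512 0.768
  outer loop
   vertex 3.5 3.5 2.7
   vertex 1.9 2.6 4.1
   vertex 4.9 2.9 2.4
  endloop
 endfacet
 facet normal 0.432 0.808 0.400
  outer loop
   vertex 3.5 3.5 2.7
   vertex 4.9 2.9 2.4
   vertex 3.3 4.2 1.5
  endloop
 endfacet
 facet normal 0.036 0.821 0.570
  outer loop
   vertex 3.5 3.5 2.7
   vertex 2.3 3.9 2.2
   vertex 1.9 2.6 4.1
  endloop
 endfacet
 facet normal 0.084 0.867 0.492
  outer loop
   vertex 3.5 3.5 2.7
   vertex 3.3 4.2 1.5
   vertex 2.3 3.9 2.2
  endloop
 endfacet
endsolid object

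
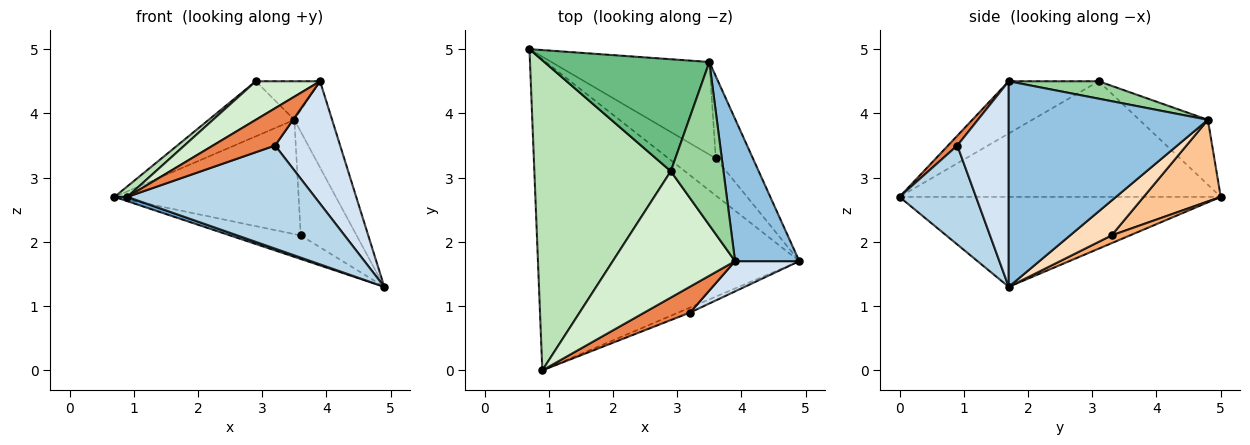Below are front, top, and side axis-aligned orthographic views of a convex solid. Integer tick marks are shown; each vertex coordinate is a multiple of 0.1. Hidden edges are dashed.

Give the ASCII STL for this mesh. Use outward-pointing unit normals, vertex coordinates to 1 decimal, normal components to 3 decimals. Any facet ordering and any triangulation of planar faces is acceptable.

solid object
 facet normal -0.325 -0.013 -0.945
  outer loop
   vertex 0.9 0.0 2.7
   vertex 0.7 5.0 2.7
   vertex 4.9 1.7 1.3
  endloop
 endfacet
 facet normal 0.939 0.178 0.294
  outer loop
   vertex 3.5 4.8 3.9
   vertex 3.9 1.7 4.5
   vertex 4.9 1.7 1.3
  endloop
 endfacet
 facet normal 0.377 -0.925 -0.045
  outer loop
   vertex 3.2 0.9 3.5
   vertex 0.9 0.0 2.7
   vertex 4.9 1.7 1.3
  endloop
 endfacet
 facet normal 0.609 -0.770 0.190
  outer loop
   vertex 3.2 0.9 3.5
   vertex 4.9 1.7 1.3
   vertex 3.9 1.7 4.5
  endloop
 endfacet
 facet normal 0.122 -0.815 0.567
  outer loop
   vertex 3.2 0.9 3.5
   vertex 3.9 1.7 4.5
   vertex 0.9 0.0 2.7
  endloop
 endfacet
 facet normal 0.138 0.530 -0.837
  outer loop
   vertex 3.6 3.3 2.1
   vertex 4.9 1.7 1.3
   vertex 0.7 5.0 2.7
  endloop
 endfacet
 facet normal 0.309 0.739 -0.599
  outer loop
   vertex 3.6 3.3 2.1
   vertex 0.7 5.0 2.7
   vertex 3.5 4.8 3.9
  endloop
 endfacet
 facet normal 0.503 0.677 -0.536
  outer loop
   vertex 3.6 3.3 2.1
   vertex 3.5 4.8 3.9
   vertex 4.9 1.7 1.3
  endloop
 endfacet
 facet normal -0.333 0.416 0.846
  outer loop
   vertex 2.9 3.1 4.5
   vertex 3.5 4.8 3.9
   vertex 0.7 5.0 2.7
  endloop
 endfacet
 facet normal 0.306 0.219 0.926
  outer loop
   vertex 2.9 3.1 4.5
   vertex 3.9 1.7 4.5
   vertex 3.5 4.8 3.9
  endloop
 endfacet
 facet normal -0.646 -0.026 0.763
  outer loop
   vertex 2.9 3.1 4.5
   vertex 0.7 5.0 2.7
   vertex 0.9 0.0 2.7
  endloop
 endfacet
 facet normal -0.378 -0.270 0.885
  outer loop
   vertex 2.9 3.1 4.5
   vertex 0.9 0.0 2.7
   vertex 3.9 1.7 4.5
  endloop
 endfacet
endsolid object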